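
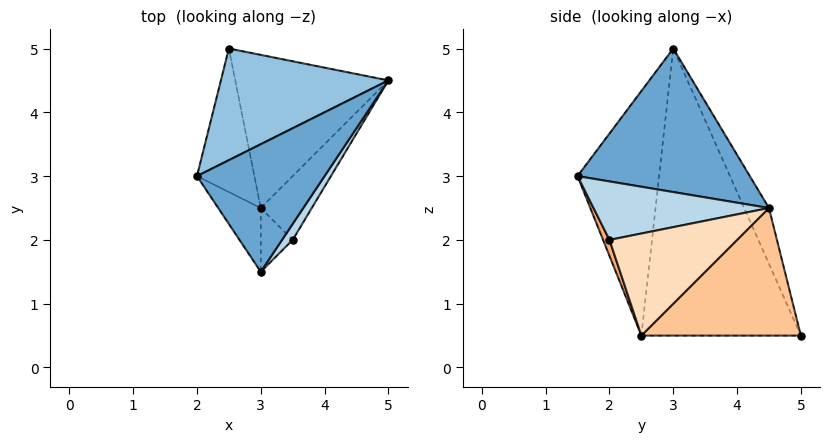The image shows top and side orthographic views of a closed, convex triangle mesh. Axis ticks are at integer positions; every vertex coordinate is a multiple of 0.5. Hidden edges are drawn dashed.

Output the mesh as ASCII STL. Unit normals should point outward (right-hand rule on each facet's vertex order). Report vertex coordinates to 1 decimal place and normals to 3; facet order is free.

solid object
 facet normal 0.697 -0.361 0.619
  outer loop
   vertex 3.0 1.5 3.0
   vertex 5.0 4.5 2.5
   vertex 2.0 3.0 5.0
  endloop
 endfacet
 facet normal -0.130 0.911 0.391
  outer loop
   vertex 2.5 5.0 0.5
   vertex 2.0 3.0 5.0
   vertex 5.0 4.5 2.5
  endloop
 endfacet
 facet normal 0.834 -0.531 0.152
  outer loop
   vertex 3.5 2.0 2.0
   vertex 5.0 4.5 2.5
   vertex 3.0 1.5 3.0
  endloop
 endfacet
 facet normal -0.906 -0.394 -0.157
  outer loop
   vertex 3.0 2.5 0.5
   vertex 3.0 1.5 3.0
   vertex 2.0 3.0 5.0
  endloop
 endfacet
 facet normal -0.962 -0.192 -0.192
  outer loop
   vertex 3.0 2.5 0.5
   vertex 2.0 3.0 5.0
   vertex 2.5 5.0 0.5
  endloop
 endfacet
 facet normal 0.183 -0.913 -0.365
  outer loop
   vertex 3.0 2.5 0.5
   vertex 3.5 2.0 2.0
   vertex 3.0 1.5 3.0
  endloop
 endfacet
 facet normal 0.635 0.127 -0.762
  outer loop
   vertex 3.0 2.5 0.5
   vertex 2.5 5.0 0.5
   vertex 5.0 4.5 2.5
  endloop
 endfacet
 facet normal 0.816 -0.408 -0.408
  outer loop
   vertex 3.0 2.5 0.5
   vertex 5.0 4.5 2.5
   vertex 3.5 2.0 2.0
  endloop
 endfacet
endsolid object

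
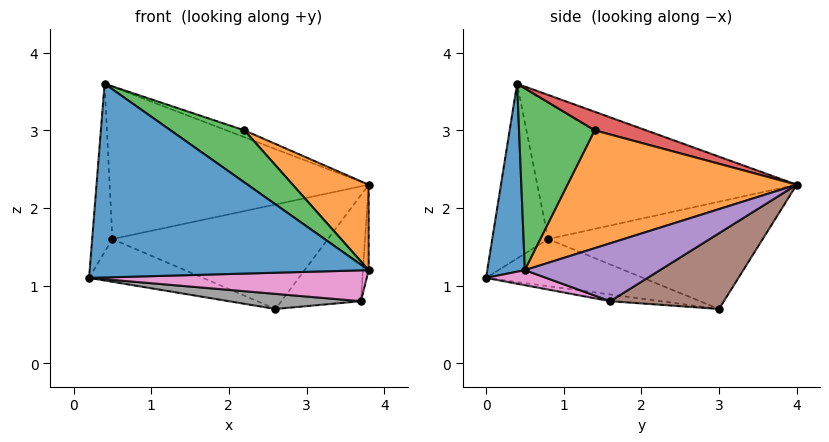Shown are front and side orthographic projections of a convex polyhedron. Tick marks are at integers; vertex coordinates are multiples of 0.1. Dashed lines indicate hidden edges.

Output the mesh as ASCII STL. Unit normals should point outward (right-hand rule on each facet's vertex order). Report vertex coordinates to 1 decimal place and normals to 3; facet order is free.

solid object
 facet normal 0.132 -0.980 0.146
  outer loop
   vertex 0.4 0.4 3.6
   vertex 0.2 0.0 1.1
   vertex 3.8 0.5 1.2
  endloop
 endfacet
 facet normal 0.671 -0.222 0.707
  outer loop
   vertex 2.2 1.4 3.0
   vertex 3.8 0.5 1.2
   vertex 3.8 4.0 2.3
  endloop
 endfacet
 facet normal 0.510 -0.497 0.702
  outer loop
   vertex 2.2 1.4 3.0
   vertex 0.4 0.4 3.6
   vertex 3.8 0.5 1.2
  endloop
 endfacet
 facet normal 0.268 0.093 0.959
  outer loop
   vertex 2.2 1.4 3.0
   vertex 3.8 4.0 2.3
   vertex 0.4 0.4 3.6
  endloop
 endfacet
 facet normal 0.990 0.042 -0.133
  outer loop
   vertex 3.7 1.6 0.8
   vertex 3.8 4.0 2.3
   vertex 3.8 0.5 1.2
  endloop
 endfacet
 facet normal 0.587 0.411 -0.697
  outer loop
   vertex 3.7 1.6 0.8
   vertex 2.6 3.0 0.7
   vertex 3.8 4.0 2.3
  endloop
 endfacet
 facet normal 0.073 -0.335 -0.939
  outer loop
   vertex 3.7 1.6 0.8
   vertex 3.8 0.5 1.2
   vertex 0.2 0.0 1.1
  endloop
 endfacet
 facet normal -0.039 -0.101 -0.994
  outer loop
   vertex 3.7 1.6 0.8
   vertex 0.2 0.0 1.1
   vertex 2.6 3.0 0.7
  endloop
 endfacet
 facet normal -0.704 0.703 0.105
  outer loop
   vertex 0.5 0.8 1.6
   vertex 0.4 0.4 3.6
   vertex 3.8 4.0 2.3
  endloop
 endfacet
 facet normal -0.703 0.706 0.086
  outer loop
   vertex 0.5 0.8 1.6
   vertex 3.8 4.0 2.3
   vertex 2.6 3.0 0.7
  endloop
 endfacet
 facet normal -0.940 0.340 0.021
  outer loop
   vertex 0.5 0.8 1.6
   vertex 0.2 0.0 1.1
   vertex 0.4 0.4 3.6
  endloop
 endfacet
 facet normal -0.737 0.535 -0.413
  outer loop
   vertex 0.5 0.8 1.6
   vertex 2.6 3.0 0.7
   vertex 0.2 0.0 1.1
  endloop
 endfacet
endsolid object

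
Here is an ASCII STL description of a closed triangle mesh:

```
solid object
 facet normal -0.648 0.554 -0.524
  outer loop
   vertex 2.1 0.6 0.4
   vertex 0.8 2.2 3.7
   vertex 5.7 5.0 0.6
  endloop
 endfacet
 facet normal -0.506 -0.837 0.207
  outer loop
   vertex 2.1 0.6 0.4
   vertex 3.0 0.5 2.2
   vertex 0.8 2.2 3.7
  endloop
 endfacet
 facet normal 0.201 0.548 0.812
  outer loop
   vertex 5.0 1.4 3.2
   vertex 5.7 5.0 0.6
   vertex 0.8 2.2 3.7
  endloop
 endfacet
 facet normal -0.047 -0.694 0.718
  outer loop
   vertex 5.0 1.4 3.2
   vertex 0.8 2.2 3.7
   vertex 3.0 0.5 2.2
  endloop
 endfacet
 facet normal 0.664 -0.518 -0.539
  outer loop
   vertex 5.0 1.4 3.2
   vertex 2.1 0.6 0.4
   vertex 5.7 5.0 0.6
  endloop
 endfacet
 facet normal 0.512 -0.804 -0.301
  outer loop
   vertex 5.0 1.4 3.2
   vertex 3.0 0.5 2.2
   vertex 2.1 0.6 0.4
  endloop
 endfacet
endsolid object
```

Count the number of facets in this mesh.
6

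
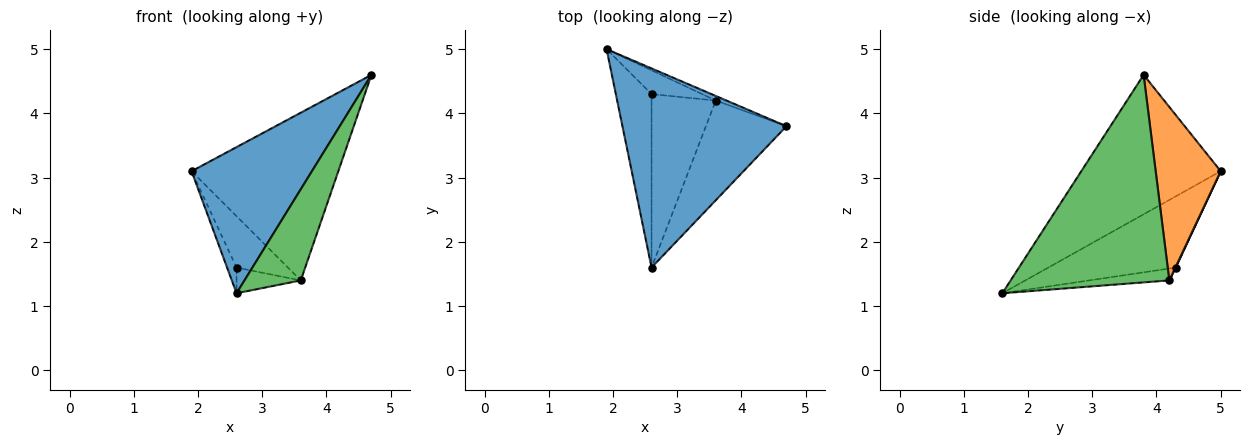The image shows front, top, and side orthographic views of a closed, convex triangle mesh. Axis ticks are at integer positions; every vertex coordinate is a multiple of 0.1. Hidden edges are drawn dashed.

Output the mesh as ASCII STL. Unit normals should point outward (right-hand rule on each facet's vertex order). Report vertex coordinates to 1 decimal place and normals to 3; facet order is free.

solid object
 facet normal -0.565 -0.488 0.665
  outer loop
   vertex 2.6 1.6 1.2
   vertex 4.7 3.8 4.6
   vertex 1.9 5.0 3.1
  endloop
 endfacet
 facet normal 0.405 0.914 -0.025
  outer loop
   vertex 3.6 4.2 1.4
   vertex 1.9 5.0 3.1
   vertex 4.7 3.8 4.6
  endloop
 endfacet
 facet normal 0.885 -0.314 -0.344
  outer loop
   vertex 3.6 4.2 1.4
   vertex 4.7 3.8 4.6
   vertex 2.6 1.6 1.2
  endloop
 endfacet
 facet normal -0.892 0.066 -0.447
  outer loop
   vertex 2.6 4.3 1.6
   vertex 2.6 1.6 1.2
   vertex 1.9 5.0 3.1
  endloop
 endfacet
 facet normal 0.007 0.907 -0.420
  outer loop
   vertex 2.6 4.3 1.6
   vertex 1.9 5.0 3.1
   vertex 3.6 4.2 1.4
  endloop
 endfacet
 facet normal -0.180 0.144 -0.973
  outer loop
   vertex 2.6 4.3 1.6
   vertex 3.6 4.2 1.4
   vertex 2.6 1.6 1.2
  endloop
 endfacet
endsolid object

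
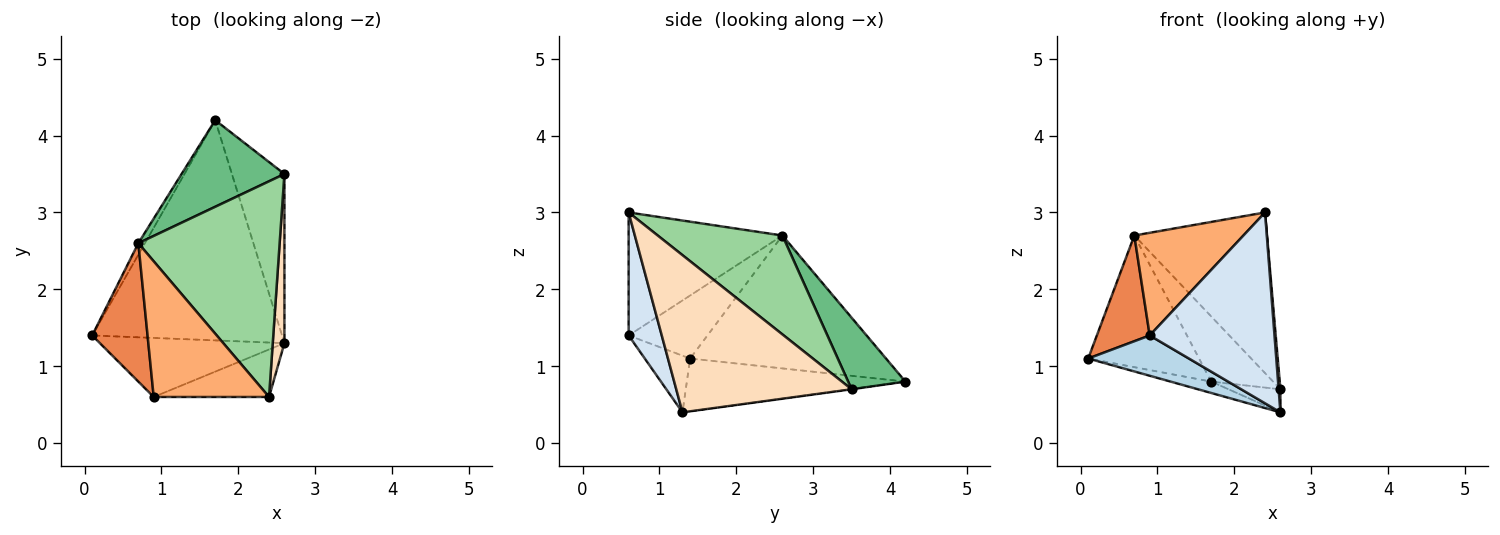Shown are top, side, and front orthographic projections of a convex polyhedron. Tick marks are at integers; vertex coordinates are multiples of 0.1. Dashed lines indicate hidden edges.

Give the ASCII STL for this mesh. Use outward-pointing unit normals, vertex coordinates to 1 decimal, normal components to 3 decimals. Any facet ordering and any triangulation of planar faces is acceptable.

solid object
 facet normal -0.267 0.050 -0.962
  outer loop
   vertex 1.7 4.2 0.8
   vertex 2.6 1.3 0.4
   vertex 0.1 1.4 1.1
  endloop
 endfacet
 facet normal -0.869 0.492 -0.043
  outer loop
   vertex 0.7 2.6 2.7
   vertex 1.7 4.2 0.8
   vertex 0.1 1.4 1.1
  endloop
 endfacet
 facet normal -0.246 -0.546 -0.801
  outer loop
   vertex 0.9 0.6 1.4
   vertex 0.1 1.4 1.1
   vertex 2.6 1.3 0.4
  endloop
 endfacet
 facet normal 0.249 -0.940 -0.234
  outer loop
   vertex 0.9 0.6 1.4
   vertex 2.6 1.3 0.4
   vertex 2.4 0.6 3.0
  endloop
 endfacet
 facet normal -0.671 -0.450 0.589
  outer loop
   vertex 0.9 0.6 1.4
   vertex 0.7 2.6 2.7
   vertex 0.1 1.4 1.1
  endloop
 endfacet
 facet normal -0.648 -0.460 0.607
  outer loop
   vertex 0.9 0.6 1.4
   vertex 2.4 0.6 3.0
   vertex 0.7 2.6 2.7
  endloop
 endfacet
 facet normal -0.005 0.135 -0.991
  outer loop
   vertex 2.6 3.5 0.7
   vertex 2.6 1.3 0.4
   vertex 1.7 4.2 0.8
  endloop
 endfacet
 facet normal 0.997 -0.010 0.074
  outer loop
   vertex 2.6 3.5 0.7
   vertex 2.4 0.6 3.0
   vertex 2.6 1.3 0.4
  endloop
 endfacet
 facet normal 0.486 0.525 0.698
  outer loop
   vertex 2.6 3.5 0.7
   vertex 1.7 4.2 0.8
   vertex 0.7 2.6 2.7
  endloop
 endfacet
 facet normal 0.489 0.521 0.699
  outer loop
   vertex 2.6 3.5 0.7
   vertex 0.7 2.6 2.7
   vertex 2.4 0.6 3.0
  endloop
 endfacet
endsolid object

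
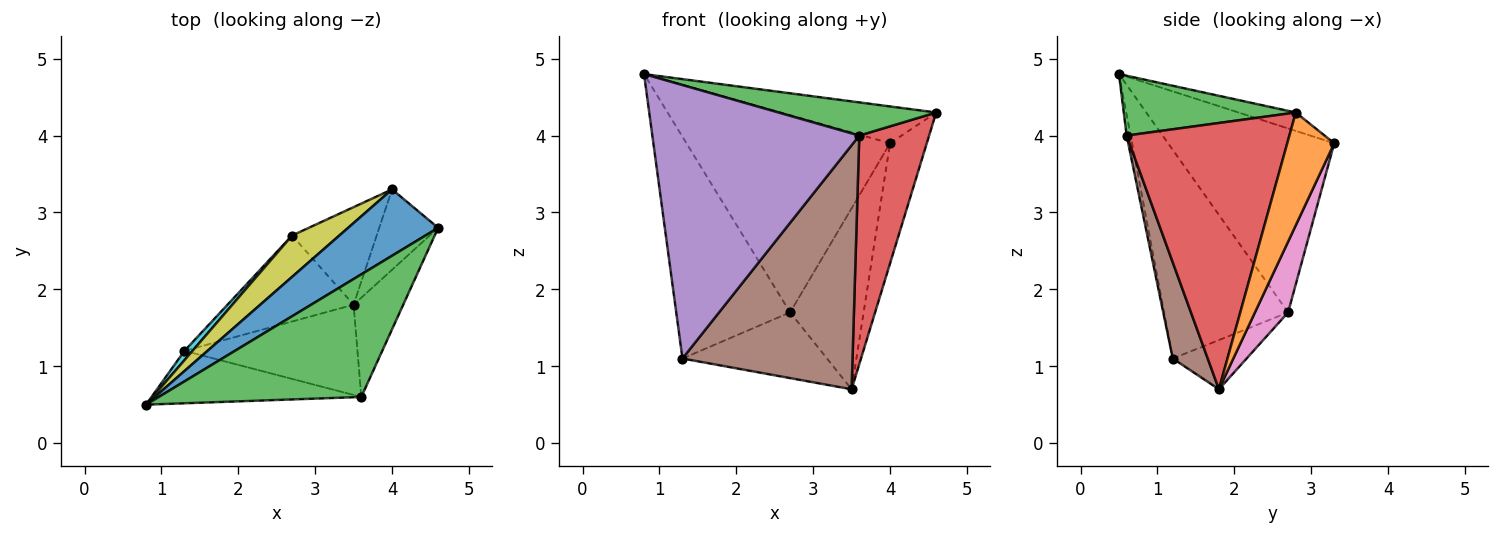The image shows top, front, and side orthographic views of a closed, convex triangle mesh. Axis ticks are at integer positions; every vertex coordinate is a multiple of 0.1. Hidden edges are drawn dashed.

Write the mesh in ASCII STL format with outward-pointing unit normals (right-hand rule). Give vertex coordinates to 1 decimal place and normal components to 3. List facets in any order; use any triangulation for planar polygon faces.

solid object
 facet normal -0.176 0.478 0.861
  outer loop
   vertex 4.0 3.3 3.9
   vertex 0.8 0.5 4.8
   vertex 4.6 2.8 4.3
  endloop
 endfacet
 facet normal 0.728 0.570 -0.381
  outer loop
   vertex 3.5 1.8 0.7
   vertex 4.0 3.3 3.9
   vertex 4.6 2.8 4.3
  endloop
 endfacet
 facet normal 0.274 -0.251 0.928
  outer loop
   vertex 3.6 0.6 4.0
   vertex 4.6 2.8 4.3
   vertex 0.8 0.5 4.8
  endloop
 endfacet
 facet normal 0.906 -0.389 -0.169
  outer loop
   vertex 3.6 0.6 4.0
   vertex 3.5 1.8 0.7
   vertex 4.6 2.8 4.3
  endloop
 endfacet
 facet normal -0.019 -0.982 -0.188
  outer loop
   vertex 1.3 1.2 1.1
   vertex 3.6 0.6 4.0
   vertex 0.8 0.5 4.8
  endloop
 endfacet
 facet normal 0.189 -0.921 -0.341
  outer loop
   vertex 1.3 1.2 1.1
   vertex 3.5 1.8 0.7
   vertex 3.6 0.6 4.0
  endloop
 endfacet
 facet normal 0.369 0.818 -0.441
  outer loop
   vertex 2.7 2.7 1.7
   vertex 4.0 3.3 3.9
   vertex 3.5 1.8 0.7
  endloop
 endfacet
 facet normal -0.296 0.580 -0.759
  outer loop
   vertex 2.7 2.7 1.7
   vertex 3.5 1.8 0.7
   vertex 1.3 1.2 1.1
  endloop
 endfacet
 facet normal -0.624 0.765 0.160
  outer loop
   vertex 2.7 2.7 1.7
   vertex 0.8 0.5 4.8
   vertex 4.0 3.3 3.9
  endloop
 endfacet
 facet normal -0.736 0.676 0.028
  outer loop
   vertex 2.7 2.7 1.7
   vertex 1.3 1.2 1.1
   vertex 0.8 0.5 4.8
  endloop
 endfacet
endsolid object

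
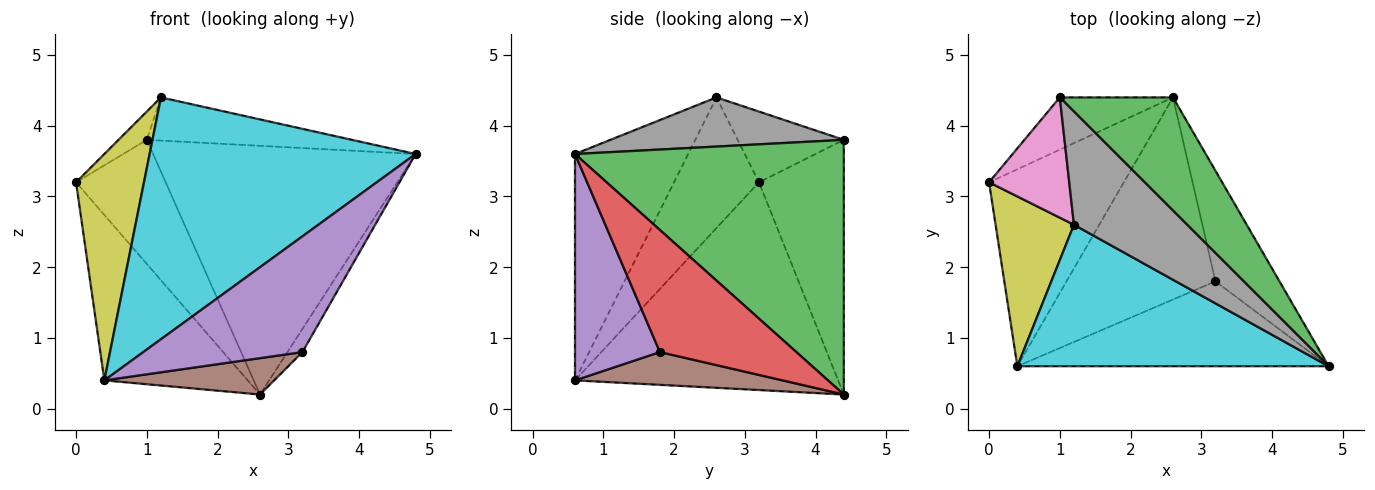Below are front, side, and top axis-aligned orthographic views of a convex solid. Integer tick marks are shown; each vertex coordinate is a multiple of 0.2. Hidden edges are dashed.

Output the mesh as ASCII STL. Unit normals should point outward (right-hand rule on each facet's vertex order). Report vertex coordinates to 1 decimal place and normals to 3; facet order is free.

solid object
 facet normal -0.763 0.416 -0.495
  outer loop
   vertex 0.4 0.6 0.4
   vertex 0.0 3.2 3.2
   vertex 2.6 4.4 0.2
  endloop
 endfacet
 facet normal -0.658 0.694 -0.292
  outer loop
   vertex 1.0 4.4 3.8
   vertex 2.6 4.4 0.2
   vertex 0.0 3.2 3.2
  endloop
 endfacet
 facet normal 0.682 0.666 0.303
  outer loop
   vertex 1.0 4.4 3.8
   vertex 4.8 0.6 3.6
   vertex 2.6 4.4 0.2
  endloop
 endfacet
 facet normal 0.881 0.097 -0.462
  outer loop
   vertex 3.2 1.8 0.8
   vertex 2.6 4.4 0.2
   vertex 4.8 0.6 3.6
  endloop
 endfacet
 facet normal 0.395 -0.741 -0.543
  outer loop
   vertex 3.2 1.8 0.8
   vertex 4.8 0.6 3.6
   vertex 0.4 0.6 0.4
  endloop
 endfacet
 facet normal 0.212 -0.173 -0.962
  outer loop
   vertex 3.2 1.8 0.8
   vertex 0.4 0.6 0.4
   vertex 2.6 4.4 0.2
  endloop
 endfacet
 facet normal -0.652 0.174 0.738
  outer loop
   vertex 1.2 2.6 4.4
   vertex 1.0 4.4 3.8
   vertex 0.0 3.2 3.2
  endloop
 endfacet
 facet normal 0.376 0.330 0.866
  outer loop
   vertex 1.2 2.6 4.4
   vertex 4.8 0.6 3.6
   vertex 1.0 4.4 3.8
  endloop
 endfacet
 facet normal -0.707 -0.566 0.424
  outer loop
   vertex 1.2 2.6 4.4
   vertex 0.0 3.2 3.2
   vertex 0.4 0.6 0.4
  endloop
 endfacet
 facet normal -0.345 -0.810 0.474
  outer loop
   vertex 1.2 2.6 4.4
   vertex 0.4 0.6 0.4
   vertex 4.8 0.6 3.6
  endloop
 endfacet
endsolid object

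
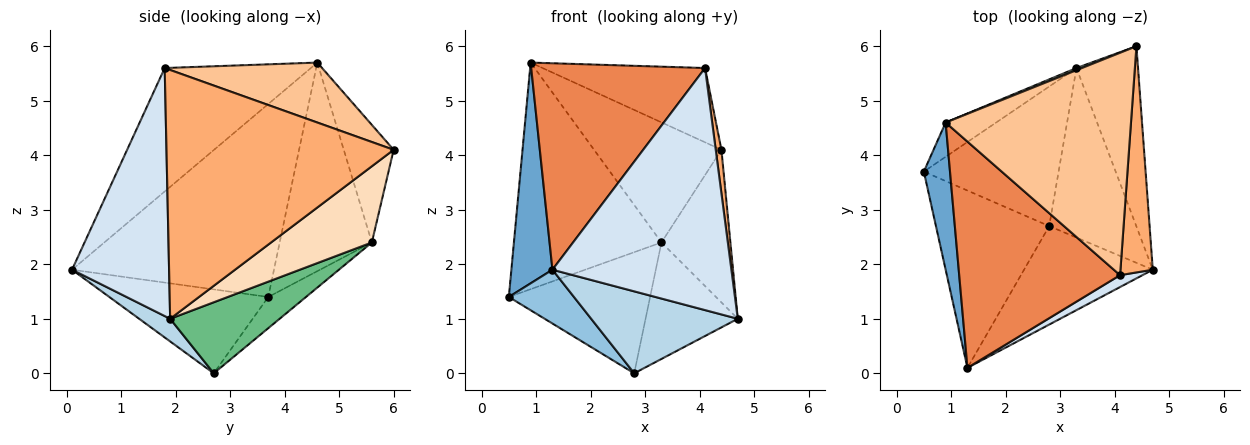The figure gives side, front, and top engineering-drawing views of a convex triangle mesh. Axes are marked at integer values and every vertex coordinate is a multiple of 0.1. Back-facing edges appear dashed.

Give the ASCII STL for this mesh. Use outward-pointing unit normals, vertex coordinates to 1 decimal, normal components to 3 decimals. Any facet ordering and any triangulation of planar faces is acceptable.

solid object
 facet normal -0.971 -0.198 0.132
  outer loop
   vertex 1.3 0.1 1.9
   vertex 0.9 4.6 5.7
   vertex 0.5 3.7 1.4
  endloop
 endfacet
 facet normal -0.578 -0.237 -0.781
  outer loop
   vertex 2.8 2.7 0.0
   vertex 1.3 0.1 1.9
   vertex 0.5 3.7 1.4
  endloop
 endfacet
 facet normal 0.134 -0.634 -0.762
  outer loop
   vertex 2.8 2.7 0.0
   vertex 4.7 1.9 1.0
   vertex 1.3 0.1 1.9
  endloop
 endfacet
 facet normal 0.476 -0.878 0.043
  outer loop
   vertex 4.1 1.8 5.6
   vertex 1.3 0.1 1.9
   vertex 4.7 1.9 1.0
  endloop
 endfacet
 facet normal -0.493 -0.586 0.643
  outer loop
   vertex 4.1 1.8 5.6
   vertex 0.9 4.6 5.7
   vertex 1.3 0.1 1.9
  endloop
 endfacet
 facet normal 0.991 -0.025 0.129
  outer loop
   vertex 4.1 1.8 5.6
   vertex 4.7 1.9 1.0
   vertex 4.4 6.0 4.1
  endloop
 endfacet
 facet normal 0.293 0.303 0.907
  outer loop
   vertex 4.1 1.8 5.6
   vertex 4.4 6.0 4.1
   vertex 0.9 4.6 5.7
  endloop
 endfacet
 facet normal 0.687 0.470 -0.555
  outer loop
   vertex 3.3 5.6 2.4
   vertex 4.4 6.0 4.1
   vertex 4.7 1.9 1.0
  endloop
 endfacet
 facet normal 0.558 0.470 -0.684
  outer loop
   vertex 3.3 5.6 2.4
   vertex 4.7 1.9 1.0
   vertex 2.8 2.7 0.0
  endloop
 endfacet
 facet normal -0.172 0.645 -0.744
  outer loop
   vertex 3.3 5.6 2.4
   vertex 2.8 2.7 0.0
   vertex 0.5 3.7 1.4
  endloop
 endfacet
 facet normal -0.525 0.841 -0.127
  outer loop
   vertex 3.3 5.6 2.4
   vertex 0.5 3.7 1.4
   vertex 0.9 4.6 5.7
  endloop
 endfacet
 facet normal -0.365 0.931 0.017
  outer loop
   vertex 3.3 5.6 2.4
   vertex 0.9 4.6 5.7
   vertex 4.4 6.0 4.1
  endloop
 endfacet
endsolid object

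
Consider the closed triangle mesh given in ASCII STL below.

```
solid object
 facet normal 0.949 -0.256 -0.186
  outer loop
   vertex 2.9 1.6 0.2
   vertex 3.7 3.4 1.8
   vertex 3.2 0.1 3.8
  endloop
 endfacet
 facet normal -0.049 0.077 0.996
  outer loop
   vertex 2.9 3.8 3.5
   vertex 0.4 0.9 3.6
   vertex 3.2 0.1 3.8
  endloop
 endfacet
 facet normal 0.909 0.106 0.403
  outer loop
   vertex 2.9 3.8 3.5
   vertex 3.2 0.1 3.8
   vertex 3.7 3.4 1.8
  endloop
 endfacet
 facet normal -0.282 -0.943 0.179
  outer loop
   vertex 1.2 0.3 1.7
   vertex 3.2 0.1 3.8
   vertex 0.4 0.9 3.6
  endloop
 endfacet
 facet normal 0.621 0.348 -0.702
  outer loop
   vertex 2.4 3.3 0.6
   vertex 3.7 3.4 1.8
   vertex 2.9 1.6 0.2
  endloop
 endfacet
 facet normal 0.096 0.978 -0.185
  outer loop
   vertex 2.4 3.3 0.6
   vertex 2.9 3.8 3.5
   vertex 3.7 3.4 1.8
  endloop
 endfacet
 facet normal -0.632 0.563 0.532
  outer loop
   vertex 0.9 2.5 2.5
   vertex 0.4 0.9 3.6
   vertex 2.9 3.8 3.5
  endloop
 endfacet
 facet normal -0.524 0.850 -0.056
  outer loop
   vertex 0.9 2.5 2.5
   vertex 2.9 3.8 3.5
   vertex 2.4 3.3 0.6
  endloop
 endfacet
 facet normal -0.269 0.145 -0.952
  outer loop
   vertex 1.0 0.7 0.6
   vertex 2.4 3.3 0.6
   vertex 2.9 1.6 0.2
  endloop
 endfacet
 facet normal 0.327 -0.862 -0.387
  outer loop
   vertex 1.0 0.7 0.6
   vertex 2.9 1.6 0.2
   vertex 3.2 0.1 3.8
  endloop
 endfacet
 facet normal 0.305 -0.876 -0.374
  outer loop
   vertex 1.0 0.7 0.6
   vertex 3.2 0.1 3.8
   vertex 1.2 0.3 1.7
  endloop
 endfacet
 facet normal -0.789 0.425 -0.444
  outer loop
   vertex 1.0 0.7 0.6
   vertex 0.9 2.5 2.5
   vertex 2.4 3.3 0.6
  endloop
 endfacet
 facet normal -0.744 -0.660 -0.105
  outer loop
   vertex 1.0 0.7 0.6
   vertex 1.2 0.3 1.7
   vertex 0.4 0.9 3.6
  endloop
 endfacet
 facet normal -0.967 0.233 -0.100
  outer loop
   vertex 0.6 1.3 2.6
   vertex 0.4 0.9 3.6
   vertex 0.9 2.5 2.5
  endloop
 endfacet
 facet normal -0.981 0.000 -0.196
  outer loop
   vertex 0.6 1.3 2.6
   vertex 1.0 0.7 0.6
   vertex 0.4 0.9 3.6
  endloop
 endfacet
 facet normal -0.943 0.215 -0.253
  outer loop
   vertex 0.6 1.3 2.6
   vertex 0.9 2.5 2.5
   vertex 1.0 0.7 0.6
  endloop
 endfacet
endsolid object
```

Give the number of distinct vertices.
10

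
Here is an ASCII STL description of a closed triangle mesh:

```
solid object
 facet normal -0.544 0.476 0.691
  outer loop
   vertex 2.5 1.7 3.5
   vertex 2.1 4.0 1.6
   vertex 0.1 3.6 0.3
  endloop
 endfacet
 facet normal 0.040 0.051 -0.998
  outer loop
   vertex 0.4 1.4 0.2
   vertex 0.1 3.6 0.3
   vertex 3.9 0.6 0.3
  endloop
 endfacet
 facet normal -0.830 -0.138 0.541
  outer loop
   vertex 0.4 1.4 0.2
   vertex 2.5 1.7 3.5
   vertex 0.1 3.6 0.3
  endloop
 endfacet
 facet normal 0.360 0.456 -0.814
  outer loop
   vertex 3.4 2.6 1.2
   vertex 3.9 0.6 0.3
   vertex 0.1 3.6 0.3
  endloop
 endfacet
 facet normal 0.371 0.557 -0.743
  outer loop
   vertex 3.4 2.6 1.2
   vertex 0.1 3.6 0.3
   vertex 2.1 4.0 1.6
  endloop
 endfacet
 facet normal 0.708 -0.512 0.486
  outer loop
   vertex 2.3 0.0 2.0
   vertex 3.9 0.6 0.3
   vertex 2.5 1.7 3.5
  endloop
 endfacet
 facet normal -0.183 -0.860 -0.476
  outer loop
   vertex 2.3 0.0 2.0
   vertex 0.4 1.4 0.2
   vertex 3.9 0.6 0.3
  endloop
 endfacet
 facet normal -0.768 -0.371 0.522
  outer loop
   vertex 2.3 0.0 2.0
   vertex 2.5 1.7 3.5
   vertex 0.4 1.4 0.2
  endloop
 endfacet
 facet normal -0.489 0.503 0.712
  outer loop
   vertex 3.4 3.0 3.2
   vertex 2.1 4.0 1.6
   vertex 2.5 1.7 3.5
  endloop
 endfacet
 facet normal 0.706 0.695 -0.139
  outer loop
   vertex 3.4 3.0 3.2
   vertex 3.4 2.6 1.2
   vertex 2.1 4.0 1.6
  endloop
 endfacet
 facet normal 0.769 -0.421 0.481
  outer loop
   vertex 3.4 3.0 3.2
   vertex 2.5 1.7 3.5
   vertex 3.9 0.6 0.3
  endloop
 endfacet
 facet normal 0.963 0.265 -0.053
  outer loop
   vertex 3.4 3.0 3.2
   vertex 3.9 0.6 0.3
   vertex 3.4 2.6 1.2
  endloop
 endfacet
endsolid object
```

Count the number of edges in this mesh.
18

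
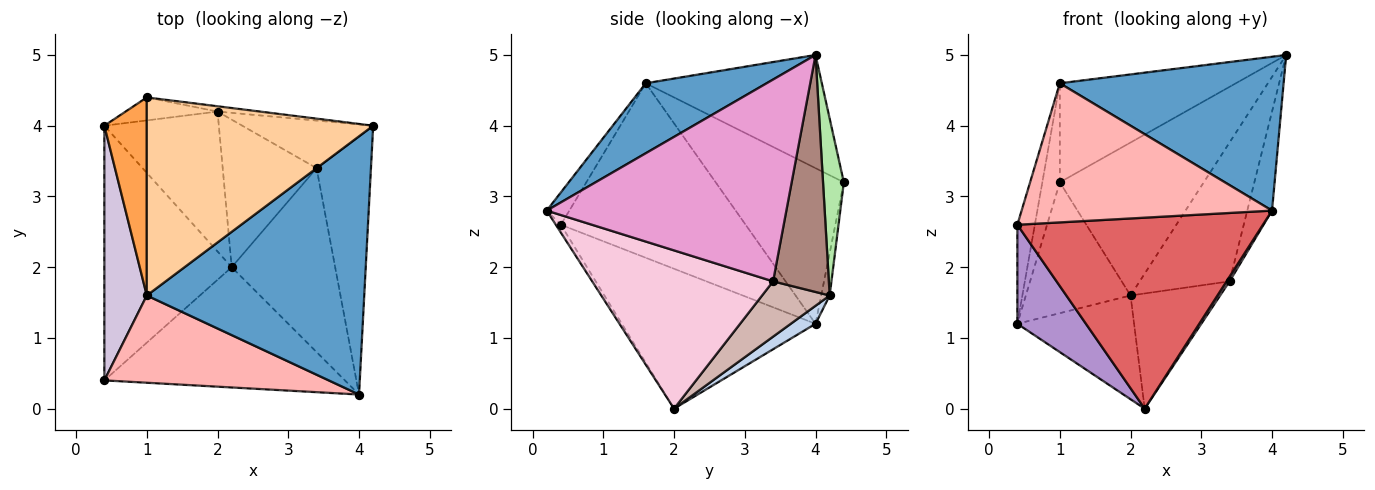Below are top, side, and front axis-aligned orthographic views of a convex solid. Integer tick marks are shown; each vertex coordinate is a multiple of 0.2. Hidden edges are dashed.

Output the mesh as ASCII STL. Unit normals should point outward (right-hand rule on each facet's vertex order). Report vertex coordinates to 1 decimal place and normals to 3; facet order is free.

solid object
 facet normal 0.267 -0.493 0.828
  outer loop
   vertex 1.0 1.6 4.6
   vertex 4.0 0.2 2.8
   vertex 4.2 4.0 5.0
  endloop
 endfacet
 facet normal 0.125 0.591 -0.797
  outer loop
   vertex 2.0 4.2 1.6
   vertex 2.2 2.0 0.0
   vertex 0.4 4.0 1.2
  endloop
 endfacet
 facet normal -0.957 0.130 0.261
  outer loop
   vertex 1.0 4.4 3.2
   vertex 0.4 4.0 1.2
   vertex 1.0 1.6 4.6
  endloop
 endfacet
 facet normal -0.408 0.408 0.816
  outer loop
   vertex 1.0 4.4 3.2
   vertex 1.0 1.6 4.6
   vertex 4.2 4.0 5.0
  endloop
 endfacet
 facet normal -0.080 0.982 -0.172
  outer loop
   vertex 1.0 4.4 3.2
   vertex 2.0 4.2 1.6
   vertex 0.4 4.0 1.2
  endloop
 endfacet
 facet normal 0.143 0.989 -0.034
  outer loop
   vertex 1.0 4.4 3.2
   vertex 4.2 4.0 5.0
   vertex 2.0 4.2 1.6
  endloop
 endfacet
 facet normal -0.017 -0.846 -0.533
  outer loop
   vertex 0.4 0.4 2.6
   vertex 2.2 2.0 0.0
   vertex 4.0 0.2 2.8
  endloop
 endfacet
 facet normal -0.076 -0.845 0.530
  outer loop
   vertex 0.4 0.4 2.6
   vertex 4.0 0.2 2.8
   vertex 1.0 1.6 4.6
  endloop
 endfacet
 facet normal -0.715 -0.253 -0.651
  outer loop
   vertex 0.4 0.4 2.6
   vertex 0.4 4.0 1.2
   vertex 2.2 2.0 0.0
  endloop
 endfacet
 facet normal -0.968 0.092 0.235
  outer loop
   vertex 0.4 0.4 2.6
   vertex 1.0 1.6 4.6
   vertex 0.4 4.0 1.2
  endloop
 endfacet
 facet normal 0.506 0.816 -0.280
  outer loop
   vertex 3.4 3.4 1.8
   vertex 2.0 4.2 1.6
   vertex 4.2 4.0 5.0
  endloop
 endfacet
 facet normal 0.421 0.558 -0.715
  outer loop
   vertex 3.4 3.4 1.8
   vertex 2.2 2.0 0.0
   vertex 2.0 4.2 1.6
  endloop
 endfacet
 facet normal 0.961 0.099 -0.259
  outer loop
   vertex 3.4 3.4 1.8
   vertex 4.2 4.0 5.0
   vertex 4.0 0.2 2.8
  endloop
 endfacet
 facet normal 0.837 -0.014 -0.547
  outer loop
   vertex 3.4 3.4 1.8
   vertex 4.0 0.2 2.8
   vertex 2.2 2.0 0.0
  endloop
 endfacet
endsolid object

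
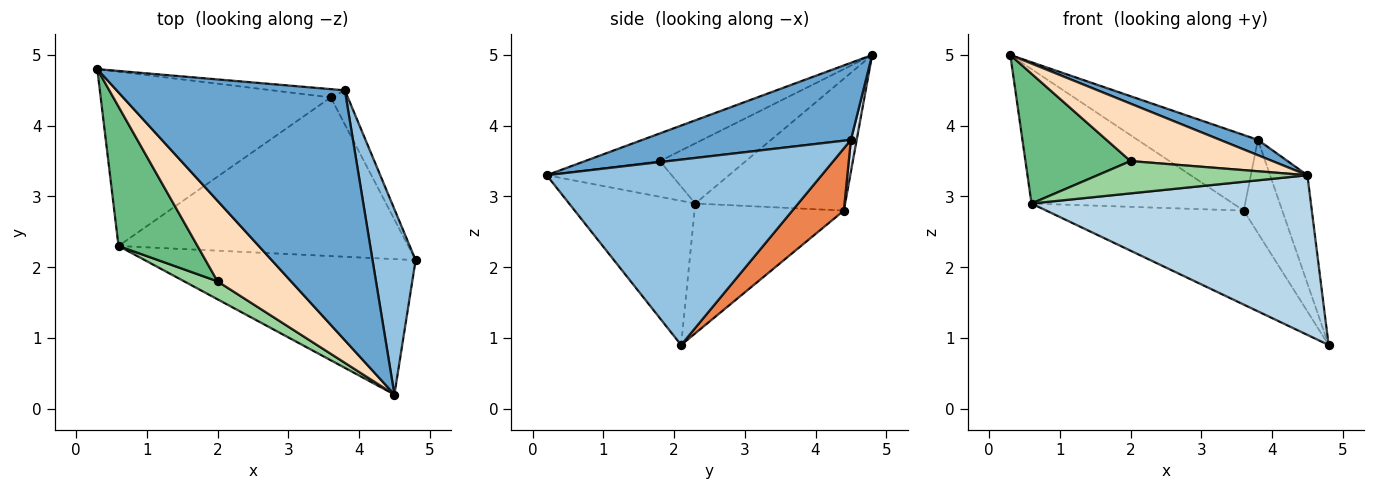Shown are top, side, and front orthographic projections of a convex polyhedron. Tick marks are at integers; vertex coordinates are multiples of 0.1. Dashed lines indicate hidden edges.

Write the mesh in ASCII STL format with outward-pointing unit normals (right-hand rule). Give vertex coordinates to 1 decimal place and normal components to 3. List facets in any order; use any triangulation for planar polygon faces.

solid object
 facet normal 0.319 -0.058 0.946
  outer loop
   vertex 3.8 4.5 3.8
   vertex 0.3 4.8 5.0
   vertex 4.5 0.2 3.3
  endloop
 endfacet
 facet normal 0.966 0.131 0.224
  outer loop
   vertex 3.8 4.5 3.8
   vertex 4.5 0.2 3.3
   vertex 4.8 2.1 0.9
  endloop
 endfacet
 facet normal -0.326 -0.721 -0.612
  outer loop
   vertex 0.6 2.3 2.9
   vertex 4.8 2.1 0.9
   vertex 4.5 0.2 3.3
  endloop
 endfacet
 facet normal 0.048 0.993 -0.109
  outer loop
   vertex 3.6 4.4 2.8
   vertex 0.3 4.8 5.0
   vertex 3.8 4.5 3.8
  endloop
 endfacet
 facet normal 0.782 0.585 -0.215
  outer loop
   vertex 3.6 4.4 2.8
   vertex 3.8 4.5 3.8
   vertex 4.8 2.1 0.9
  endloop
 endfacet
 facet normal -0.413 0.556 -0.721
  outer loop
   vertex 3.6 4.4 2.8
   vertex 0.6 2.3 2.9
   vertex 0.3 4.8 5.0
  endloop
 endfacet
 facet normal -0.360 0.476 -0.803
  outer loop
   vertex 3.6 4.4 2.8
   vertex 4.8 2.1 0.9
   vertex 0.6 2.3 2.9
  endloop
 endfacet
 facet normal -0.293 -0.555 0.778
  outer loop
   vertex 2.0 1.8 3.5
   vertex 4.5 0.2 3.3
   vertex 0.3 4.8 5.0
  endloop
 endfacet
 facet normal -0.487 -0.595 0.639
  outer loop
   vertex 2.0 1.8 3.5
   vertex 0.3 4.8 5.0
   vertex 0.6 2.3 2.9
  endloop
 endfacet
 facet normal -0.462 -0.775 0.431
  outer loop
   vertex 2.0 1.8 3.5
   vertex 0.6 2.3 2.9
   vertex 4.5 0.2 3.3
  endloop
 endfacet
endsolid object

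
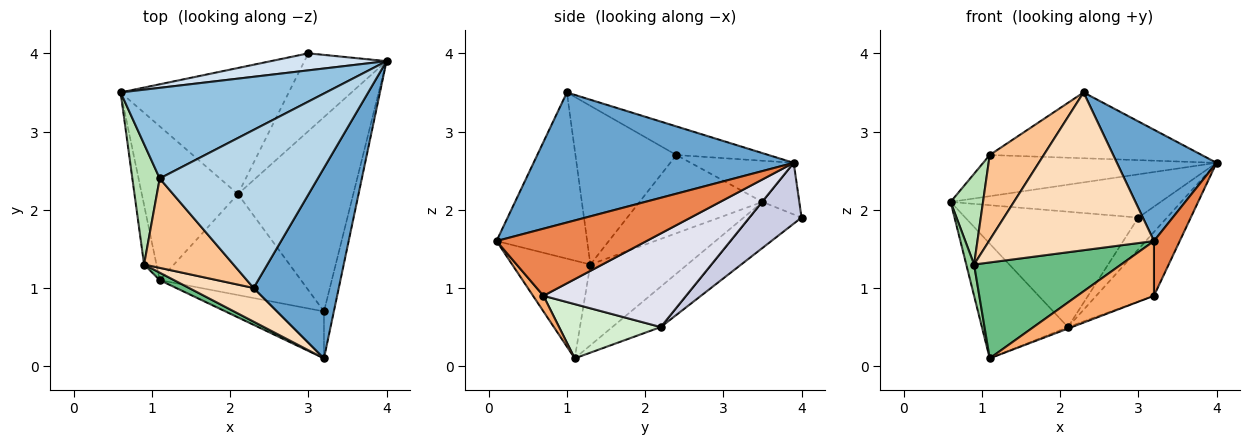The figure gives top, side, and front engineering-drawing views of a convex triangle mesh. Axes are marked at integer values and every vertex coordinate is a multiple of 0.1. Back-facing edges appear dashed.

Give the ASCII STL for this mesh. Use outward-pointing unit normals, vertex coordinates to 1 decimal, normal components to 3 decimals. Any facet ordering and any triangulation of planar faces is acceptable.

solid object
 facet normal 0.797 -0.305 0.522
  outer loop
   vertex 2.3 1.0 3.5
   vertex 3.2 0.1 1.6
   vertex 4.0 3.9 2.6
  endloop
 endfacet
 facet normal -0.180 0.407 0.896
  outer loop
   vertex 1.1 2.4 2.7
   vertex 4.0 3.9 2.6
   vertex 0.6 3.5 2.1
  endloop
 endfacet
 facet normal -0.165 0.379 0.911
  outer loop
   vertex 1.1 2.4 2.7
   vertex 2.3 1.0 3.5
   vertex 4.0 3.9 2.6
  endloop
 endfacet
 facet normal -0.161 0.918 0.361
  outer loop
   vertex 3.0 4.0 1.9
   vertex 0.6 3.5 2.1
   vertex 4.0 3.9 2.6
  endloop
 endfacet
 facet normal 0.975 -0.168 -0.144
  outer loop
   vertex 3.2 0.7 0.9
   vertex 4.0 3.9 2.6
   vertex 3.2 0.1 1.6
  endloop
 endfacet
 facet normal 0.103 -0.755 -0.647
  outer loop
   vertex 3.2 0.7 0.9
   vertex 3.2 0.1 1.6
   vertex 1.1 1.1 0.1
  endloop
 endfacet
 facet normal -0.790 -0.423 0.445
  outer loop
   vertex 0.9 1.3 1.3
   vertex 2.3 1.0 3.5
   vertex 1.1 2.4 2.7
  endloop
 endfacet
 facet normal -0.473 -0.861 0.184
  outer loop
   vertex 0.9 1.3 1.3
   vertex 3.2 0.1 1.6
   vertex 2.3 1.0 3.5
  endloop
 endfacet
 facet normal -0.469 -0.881 0.069
  outer loop
   vertex 0.9 1.3 1.3
   vertex 1.1 1.1 0.1
   vertex 3.2 0.1 1.6
  endloop
 endfacet
 facet normal -0.985 -0.079 -0.151
  outer loop
   vertex 0.9 1.3 1.3
   vertex 0.6 3.5 2.1
   vertex 1.1 1.1 0.1
  endloop
 endfacet
 facet normal -0.916 -0.241 0.321
  outer loop
   vertex 0.9 1.3 1.3
   vertex 1.1 2.4 2.7
   vertex 0.6 3.5 2.1
  endloop
 endfacet
 facet normal 0.358 0.014 -0.934
  outer loop
   vertex 2.1 2.2 0.5
   vertex 3.2 0.7 0.9
   vertex 1.1 1.1 0.1
  endloop
 endfacet
 facet normal -0.319 0.567 -0.760
  outer loop
   vertex 2.1 2.2 0.5
   vertex 1.1 1.1 0.1
   vertex 0.6 3.5 2.1
  endloop
 endfacet
 facet normal -0.198 0.662 -0.723
  outer loop
   vertex 2.1 2.2 0.5
   vertex 0.6 3.5 2.1
   vertex 3.0 4.0 1.9
  endloop
 endfacet
 facet normal 0.566 0.311 -0.764
  outer loop
   vertex 2.1 2.2 0.5
   vertex 3.0 4.0 1.9
   vertex 4.0 3.9 2.6
  endloop
 endfacet
 facet normal 0.611 0.247 -0.752
  outer loop
   vertex 2.1 2.2 0.5
   vertex 4.0 3.9 2.6
   vertex 3.2 0.7 0.9
  endloop
 endfacet
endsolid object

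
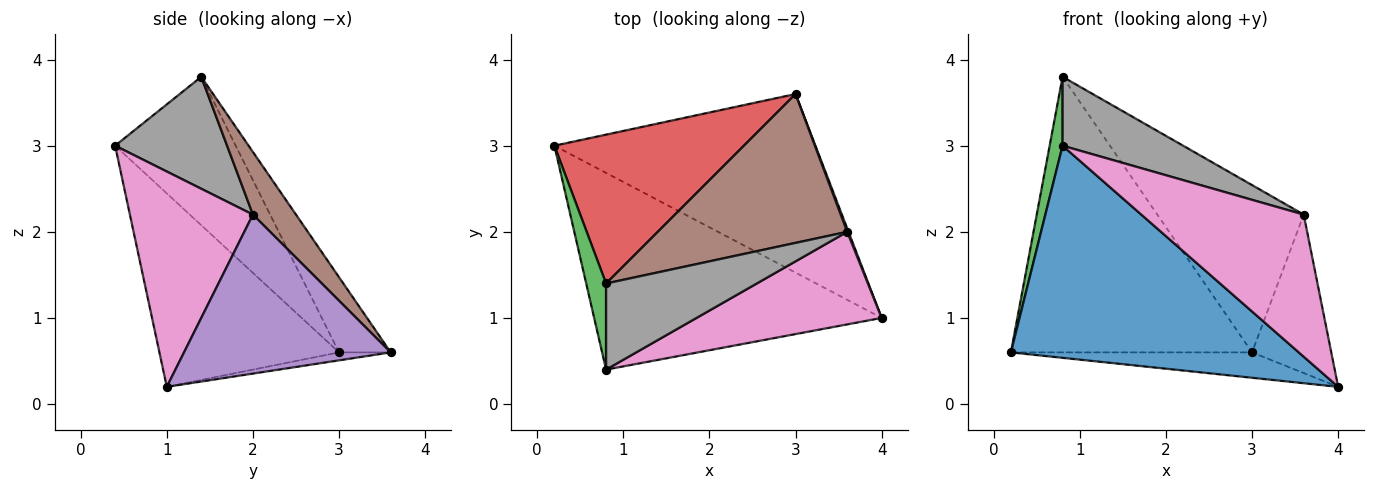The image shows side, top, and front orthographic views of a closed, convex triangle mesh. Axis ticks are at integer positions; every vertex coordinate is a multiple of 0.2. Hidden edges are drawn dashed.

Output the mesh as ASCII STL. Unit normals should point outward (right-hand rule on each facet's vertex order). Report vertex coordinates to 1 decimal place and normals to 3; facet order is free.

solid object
 facet normal -0.416 -0.667 -0.618
  outer loop
   vertex 0.8 0.4 3.0
   vertex 0.2 3.0 0.6
   vertex 4.0 1.0 0.2
  endloop
 endfacet
 facet normal -0.030 0.141 -0.990
  outer loop
   vertex 3.0 3.6 0.6
   vertex 4.0 1.0 0.2
   vertex 0.2 3.0 0.6
  endloop
 endfacet
 facet normal -0.986 -0.106 0.132
  outer loop
   vertex 0.8 1.4 3.8
   vertex 0.2 3.0 0.6
   vertex 0.8 0.4 3.0
  endloop
 endfacet
 facet normal -0.185 0.865 0.467
  outer loop
   vertex 0.8 1.4 3.8
   vertex 3.0 3.6 0.6
   vertex 0.2 3.0 0.6
  endloop
 endfacet
 facet normal 0.934 0.358 0.008
  outer loop
   vertex 3.6 2.0 2.2
   vertex 4.0 1.0 0.2
   vertex 3.0 3.6 0.6
  endloop
 endfacet
 facet normal 0.215 0.730 0.649
  outer loop
   vertex 3.6 2.0 2.2
   vertex 3.0 3.6 0.6
   vertex 0.8 1.4 3.8
  endloop
 endfacet
 facet normal 0.536 -0.707 0.461
  outer loop
   vertex 3.6 2.0 2.2
   vertex 0.8 0.4 3.0
   vertex 4.0 1.0 0.2
  endloop
 endfacet
 facet normal 0.502 -0.540 0.675
  outer loop
   vertex 3.6 2.0 2.2
   vertex 0.8 1.4 3.8
   vertex 0.8 0.4 3.0
  endloop
 endfacet
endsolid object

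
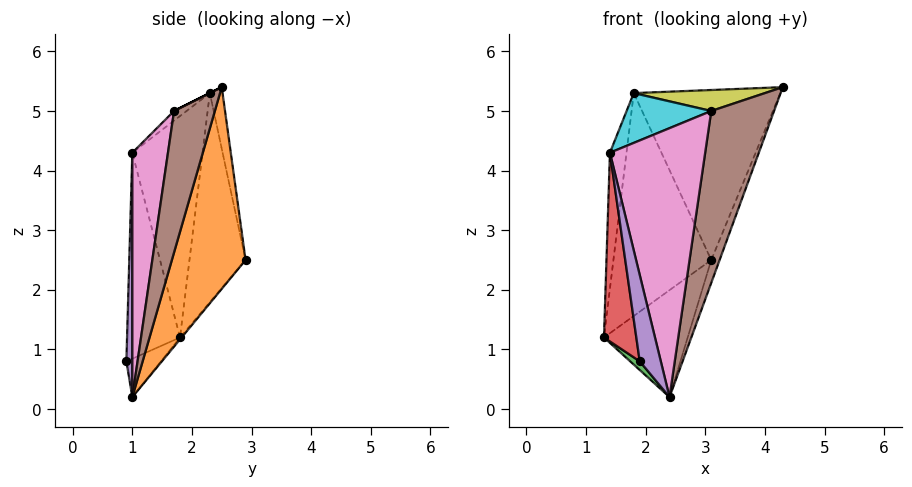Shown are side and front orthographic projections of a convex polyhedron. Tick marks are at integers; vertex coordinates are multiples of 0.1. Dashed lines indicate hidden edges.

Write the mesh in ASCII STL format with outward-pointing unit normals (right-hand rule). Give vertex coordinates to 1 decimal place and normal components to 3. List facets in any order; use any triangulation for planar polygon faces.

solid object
 facet normal -0.014 0.773 -0.634
  outer loop
   vertex 3.1 2.9 2.5
   vertex 2.4 1.0 0.2
   vertex 1.3 1.8 1.2
  endloop
 endfacet
 facet normal 0.924 0.105 -0.368
  outer loop
   vertex 3.1 2.9 2.5
   vertex 4.3 2.5 5.4
   vertex 2.4 1.0 0.2
  endloop
 endfacet
 facet normal -0.735 -0.203 -0.647
  outer loop
   vertex 1.9 0.9 0.8
   vertex 1.3 1.8 1.2
   vertex 2.4 1.0 0.2
  endloop
 endfacet
 facet normal -0.849 -0.518 -0.106
  outer loop
   vertex 1.9 0.9 0.8
   vertex 1.4 1.0 4.3
   vertex 1.3 1.8 1.2
  endloop
 endfacet
 facet normal 0.271 -0.960 0.066
  outer loop
   vertex 1.9 0.9 0.8
   vertex 2.4 1.0 0.2
   vertex 1.4 1.0 4.3
  endloop
 endfacet
 facet normal 0.544 -0.838 0.043
  outer loop
   vertex 3.1 1.7 5.0
   vertex 2.4 1.0 0.2
   vertex 4.3 2.5 5.4
  endloop
 endfacet
 facet normal 0.349 -0.933 0.085
  outer loop
   vertex 3.1 1.7 5.0
   vertex 1.4 1.0 4.3
   vertex 2.4 1.0 0.2
  endloop
 endfacet
 facet normal -0.085 0.982 0.171
  outer loop
   vertex 1.8 2.3 5.3
   vertex 4.3 2.5 5.4
   vertex 3.1 2.9 2.5
  endloop
 endfacet
 facet normal 0.000 -0.447 0.894
  outer loop
   vertex 1.8 2.3 5.3
   vertex 3.1 1.7 5.0
   vertex 4.3 2.5 5.4
  endloop
 endfacet
 facet normal -0.087 -0.590 0.802
  outer loop
   vertex 1.8 2.3 5.3
   vertex 1.4 1.0 4.3
   vertex 3.1 1.7 5.0
  endloop
 endfacet
 facet normal -0.497 0.867 -0.045
  outer loop
   vertex 1.8 2.3 5.3
   vertex 3.1 2.9 2.5
   vertex 1.3 1.8 1.2
  endloop
 endfacet
 facet normal -0.969 0.229 0.090
  outer loop
   vertex 1.8 2.3 5.3
   vertex 1.3 1.8 1.2
   vertex 1.4 1.0 4.3
  endloop
 endfacet
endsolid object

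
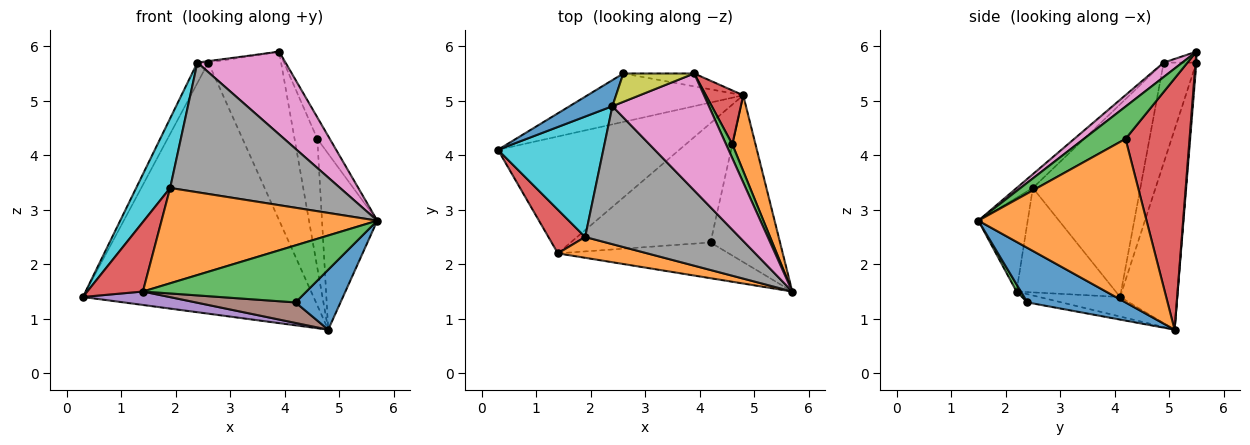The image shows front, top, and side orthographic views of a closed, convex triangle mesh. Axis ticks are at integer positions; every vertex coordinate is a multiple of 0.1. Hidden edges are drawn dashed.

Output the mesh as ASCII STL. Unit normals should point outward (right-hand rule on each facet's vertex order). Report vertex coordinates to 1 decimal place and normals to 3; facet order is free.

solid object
 facet normal 0.594 -0.272 -0.757
  outer loop
   vertex 4.2 2.4 1.3
   vertex 4.8 5.1 0.8
   vertex 5.7 1.5 2.8
  endloop
 endfacet
 facet normal 0.942 0.309 0.133
  outer loop
   vertex 4.6 4.2 4.3
   vertex 5.7 1.5 2.8
   vertex 4.8 5.1 0.8
  endloop
 endfacet
 facet normal 0.942 0.282 0.183
  outer loop
   vertex 4.6 4.2 4.3
   vertex 3.9 5.5 5.9
   vertex 5.7 1.5 2.8
  endloop
 endfacet
 facet normal 0.933 0.332 0.139
  outer loop
   vertex 4.6 4.2 4.3
   vertex 4.8 5.1 0.8
   vertex 3.9 5.5 5.9
  endloop
 endfacet
 facet normal -0.237 0.954 -0.184
  outer loop
   vertex 2.6 5.5 5.7
   vertex 4.8 5.1 0.8
   vertex 0.3 4.1 1.4
  endloop
 endfacet
 facet normal 0.012 0.997 -0.076
  outer loop
   vertex 2.6 5.5 5.7
   vertex 3.9 5.5 5.9
   vertex 4.8 5.1 0.8
  endloop
 endfacet
 facet normal 0.121 -0.573 0.810
  outer loop
   vertex 2.4 4.9 5.7
   vertex 5.7 1.5 2.8
   vertex 3.9 5.5 5.9
  endloop
 endfacet
 facet normal -0.065 -0.683 0.727
  outer loop
   vertex 2.4 4.9 5.7
   vertex 1.9 2.5 3.4
   vertex 5.7 1.5 2.8
  endloop
 endfacet
 facet normal -0.152 0.051 0.987
  outer loop
   vertex 2.4 4.9 5.7
   vertex 3.9 5.5 5.9
   vertex 2.6 5.5 5.7
  endloop
 endfacet
 facet normal -0.845 -0.267 0.463
  outer loop
   vertex 2.4 4.9 5.7
   vertex 0.3 4.1 1.4
   vertex 1.9 2.5 3.4
  endloop
 endfacet
 facet normal -0.879 0.293 0.375
  outer loop
   vertex 2.4 4.9 5.7
   vertex 2.6 5.5 5.7
   vertex 0.3 4.1 1.4
  endloop
 endfacet
 facet normal -0.218 -0.954 0.208
  outer loop
   vertex 1.4 2.2 1.5
   vertex 5.7 1.5 2.8
   vertex 1.9 2.5 3.4
  endloop
 endfacet
 facet normal 0.023 -0.847 -0.531
  outer loop
   vertex 1.4 2.2 1.5
   vertex 4.2 2.4 1.3
   vertex 5.7 1.5 2.8
  endloop
 endfacet
 facet normal -0.834 -0.467 0.293
  outer loop
   vertex 1.4 2.2 1.5
   vertex 1.9 2.5 3.4
   vertex 0.3 4.1 1.4
  endloop
 endfacet
 facet normal -0.106 -0.114 -0.988
  outer loop
   vertex 1.4 2.2 1.5
   vertex 0.3 4.1 1.4
   vertex 4.8 5.1 0.8
  endloop
 endfacet
 facet normal -0.058 -0.169 -0.984
  outer loop
   vertex 1.4 2.2 1.5
   vertex 4.8 5.1 0.8
   vertex 4.2 2.4 1.3
  endloop
 endfacet
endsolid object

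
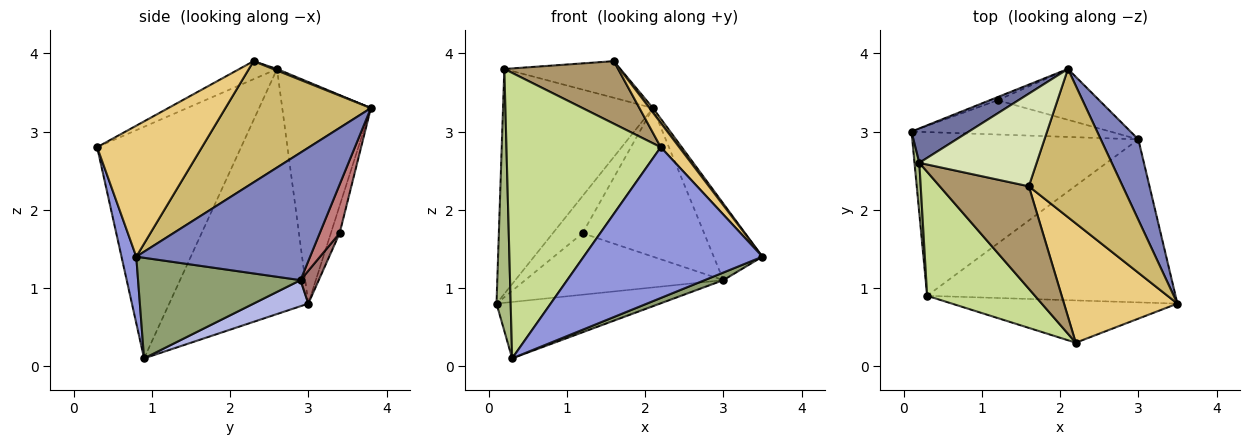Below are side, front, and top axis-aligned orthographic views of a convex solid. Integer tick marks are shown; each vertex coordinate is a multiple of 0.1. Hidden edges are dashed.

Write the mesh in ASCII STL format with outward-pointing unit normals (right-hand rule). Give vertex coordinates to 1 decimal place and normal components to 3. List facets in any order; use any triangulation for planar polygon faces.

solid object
 facet normal -0.505 0.853 0.131
  outer loop
   vertex 0.2 2.6 3.8
   vertex 2.1 3.8 3.3
   vertex 0.1 3.0 0.8
  endloop
 endfacet
 facet normal 0.926 0.260 0.273
  outer loop
   vertex 3.0 2.9 1.1
   vertex 2.1 3.8 3.3
   vertex 3.5 0.8 1.4
  endloop
 endfacet
 facet normal 0.079 -0.960 -0.269
  outer loop
   vertex 0.3 0.9 0.1
   vertex 3.5 0.8 1.4
   vertex 2.2 0.3 2.8
  endloop
 endfacet
 facet normal 0.108 0.324 -0.940
  outer loop
   vertex 0.3 0.9 0.1
   vertex 0.1 3.0 0.8
   vertex 3.0 2.9 1.1
  endloop
 endfacet
 facet normal 0.375 -0.043 -0.926
  outer loop
   vertex 0.3 0.9 0.1
   vertex 3.0 2.9 1.1
   vertex 3.5 0.8 1.4
  endloop
 endfacet
 facet normal -0.995 -0.101 0.020
  outer loop
   vertex 0.3 0.9 0.1
   vertex 0.2 2.6 3.8
   vertex 0.1 3.0 0.8
  endloop
 endfacet
 facet normal -0.650 -0.697 0.303
  outer loop
   vertex 0.3 0.9 0.1
   vertex 2.2 0.3 2.8
   vertex 0.2 2.6 3.8
  endloop
 endfacet
 facet normal 0.012 0.368 0.930
  outer loop
   vertex 1.6 2.3 3.9
   vertex 2.1 3.8 3.3
   vertex 0.2 2.6 3.8
  endloop
 endfacet
 facet normal -0.170 -0.514 0.841
  outer loop
   vertex 1.6 2.3 3.9
   vertex 0.2 2.6 3.8
   vertex 2.2 0.3 2.8
  endloop
 endfacet
 facet normal 0.791 -0.019 0.612
  outer loop
   vertex 1.6 2.3 3.9
   vertex 3.5 0.8 1.4
   vertex 2.1 3.8 3.3
  endloop
 endfacet
 facet normal 0.749 -0.132 0.649
  outer loop
   vertex 1.6 2.3 3.9
   vertex 2.2 0.3 2.8
   vertex 3.5 0.8 1.4
  endloop
 endfacet
 facet normal -0.282 0.956 -0.081
  outer loop
   vertex 1.2 3.4 1.7
   vertex 0.1 3.0 0.8
   vertex 2.1 3.8 3.3
  endloop
 endfacet
 facet normal 0.080 0.871 -0.485
  outer loop
   vertex 1.2 3.4 1.7
   vertex 3.0 2.9 1.1
   vertex 0.1 3.0 0.8
  endloop
 endfacet
 facet normal 0.153 0.935 -0.320
  outer loop
   vertex 1.2 3.4 1.7
   vertex 2.1 3.8 3.3
   vertex 3.0 2.9 1.1
  endloop
 endfacet
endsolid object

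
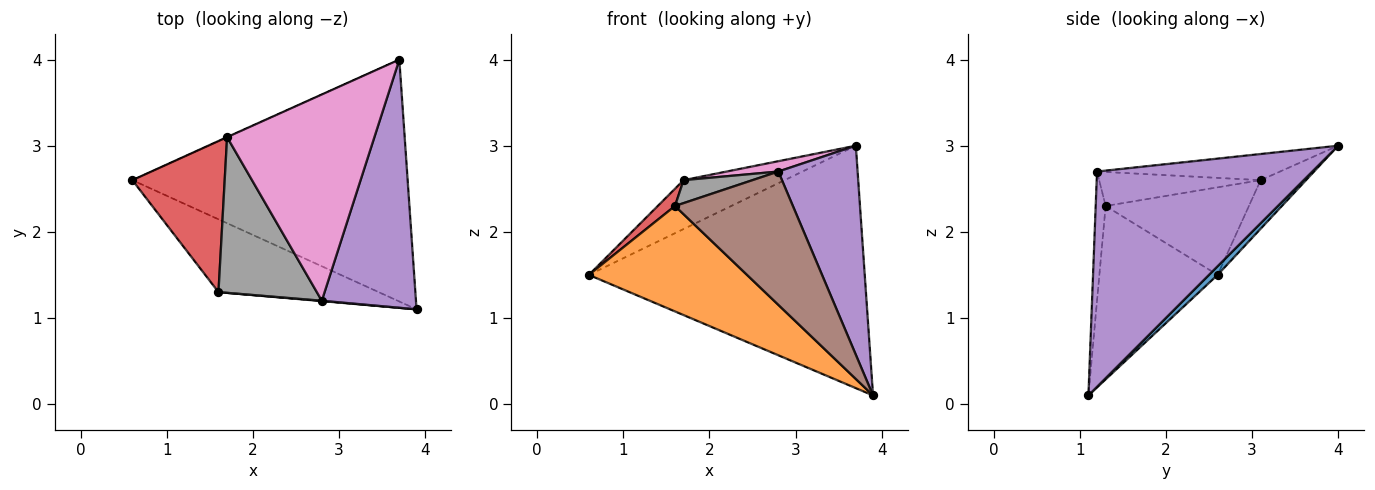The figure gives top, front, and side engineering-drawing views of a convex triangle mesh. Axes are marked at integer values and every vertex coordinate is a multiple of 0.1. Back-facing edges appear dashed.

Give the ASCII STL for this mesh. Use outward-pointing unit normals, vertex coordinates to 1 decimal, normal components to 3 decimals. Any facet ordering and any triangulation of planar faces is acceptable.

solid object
 facet normal 0.022 0.708 -0.706
  outer loop
   vertex 3.7 4.0 3.0
   vertex 3.9 1.1 0.1
   vertex 0.6 2.6 1.5
  endloop
 endfacet
 facet normal -0.524 -0.701 -0.484
  outer loop
   vertex 1.6 1.3 2.3
   vertex 0.6 2.6 1.5
   vertex 3.9 1.1 0.1
  endloop
 endfacet
 facet normal -0.409 0.912 -0.005
  outer loop
   vertex 1.7 3.1 2.6
   vertex 3.7 4.0 3.0
   vertex 0.6 2.6 1.5
  endloop
 endfacet
 facet normal -0.686 -0.082 0.723
  outer loop
   vertex 1.7 3.1 2.6
   vertex 0.6 2.6 1.5
   vertex 1.6 1.3 2.3
  endloop
 endfacet
 facet normal 0.868 -0.320 0.380
  outer loop
   vertex 2.8 1.2 2.7
   vertex 3.9 1.1 0.1
   vertex 3.7 4.0 3.0
  endloop
 endfacet
 facet normal -0.084 -0.996 0.003
  outer loop
   vertex 2.8 1.2 2.7
   vertex 1.6 1.3 2.3
   vertex 3.9 1.1 0.1
  endloop
 endfacet
 facet normal -0.175 -0.049 0.983
  outer loop
   vertex 2.8 1.2 2.7
   vertex 3.7 4.0 3.0
   vertex 1.7 3.1 2.6
  endloop
 endfacet
 facet normal -0.324 -0.138 0.936
  outer loop
   vertex 2.8 1.2 2.7
   vertex 1.7 3.1 2.6
   vertex 1.6 1.3 2.3
  endloop
 endfacet
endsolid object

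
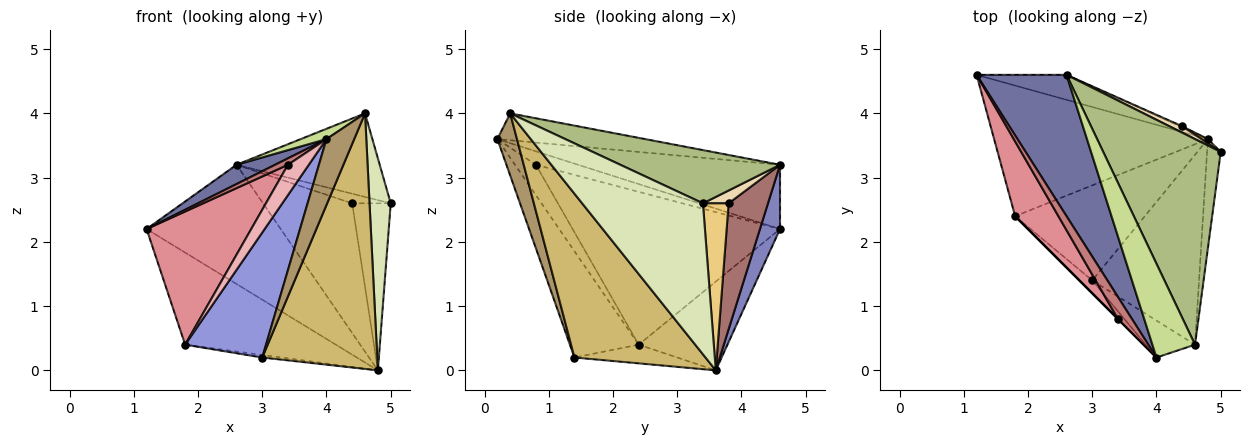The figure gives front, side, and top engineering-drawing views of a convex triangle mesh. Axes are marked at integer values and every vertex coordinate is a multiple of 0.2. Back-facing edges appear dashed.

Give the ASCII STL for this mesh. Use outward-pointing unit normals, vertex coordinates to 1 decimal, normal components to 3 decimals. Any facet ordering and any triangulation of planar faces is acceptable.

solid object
 facet normal -0.578 -0.110 0.809
  outer loop
   vertex 2.6 4.6 3.2
   vertex 1.2 4.6 2.2
   vertex 4.0 0.2 3.6
  endloop
 endfacet
 facet normal 0.145 0.968 -0.203
  outer loop
   vertex 2.6 4.6 3.2
   vertex 4.8 3.6 0.0
   vertex 1.2 4.6 2.2
  endloop
 endfacet
 facet normal -0.646 -0.759 -0.078
  outer loop
   vertex 1.8 2.4 0.4
   vertex 3.0 1.4 0.2
   vertex 4.0 0.2 3.6
  endloop
 endfacet
 facet normal -0.321 0.546 -0.774
  outer loop
   vertex 1.8 2.4 0.4
   vertex 1.2 4.6 2.2
   vertex 4.8 3.6 0.0
  endloop
 endfacet
 facet normal -0.143 0.027 -0.989
  outer loop
   vertex 1.8 2.4 0.4
   vertex 4.8 3.6 0.0
   vertex 3.0 1.4 0.2
  endloop
 endfacet
 facet normal 0.387 0.347 0.854
  outer loop
   vertex 4.6 0.4 4.0
   vertex 5.0 3.4 2.6
   vertex 2.6 4.6 3.2
  endloop
 endfacet
 facet normal -0.531 -0.092 0.842
  outer loop
   vertex 4.6 0.4 4.0
   vertex 2.6 4.6 3.2
   vertex 4.0 0.2 3.6
  endloop
 endfacet
 facet normal 0.981 -0.172 -0.089
  outer loop
   vertex 4.6 0.4 4.0
   vertex 4.8 3.6 0.0
   vertex 5.0 3.4 2.6
  endloop
 endfacet
 facet normal 0.525 -0.742 -0.416
  outer loop
   vertex 4.6 0.4 4.0
   vertex 4.0 0.2 3.6
   vertex 3.0 1.4 0.2
  endloop
 endfacet
 facet normal 0.675 -0.592 -0.440
  outer loop
   vertex 4.6 0.4 4.0
   vertex 3.0 1.4 0.2
   vertex 4.8 3.6 0.0
  endloop
 endfacet
 facet normal 0.555 0.832 0.021
  outer loop
   vertex 4.4 3.8 2.6
   vertex 5.0 3.4 2.6
   vertex 4.8 3.6 0.0
  endloop
 endfacet
 facet normal 0.485 0.728 0.485
  outer loop
   vertex 4.4 3.8 2.6
   vertex 2.6 4.6 3.2
   vertex 5.0 3.4 2.6
  endloop
 endfacet
 facet normal 0.404 0.915 -0.008
  outer loop
   vertex 4.4 3.8 2.6
   vertex 4.8 3.6 0.0
   vertex 2.6 4.6 3.2
  endloop
 endfacet
 facet normal -0.677 -0.206 0.706
  outer loop
   vertex 3.4 0.8 3.2
   vertex 4.0 0.2 3.6
   vertex 1.2 4.6 2.2
  endloop
 endfacet
 facet normal -0.866 -0.437 0.245
  outer loop
   vertex 3.4 0.8 3.2
   vertex 1.2 4.6 2.2
   vertex 1.8 2.4 0.4
  endloop
 endfacet
 facet normal -0.707 -0.707 0.000
  outer loop
   vertex 3.4 0.8 3.2
   vertex 1.8 2.4 0.4
   vertex 4.0 0.2 3.6
  endloop
 endfacet
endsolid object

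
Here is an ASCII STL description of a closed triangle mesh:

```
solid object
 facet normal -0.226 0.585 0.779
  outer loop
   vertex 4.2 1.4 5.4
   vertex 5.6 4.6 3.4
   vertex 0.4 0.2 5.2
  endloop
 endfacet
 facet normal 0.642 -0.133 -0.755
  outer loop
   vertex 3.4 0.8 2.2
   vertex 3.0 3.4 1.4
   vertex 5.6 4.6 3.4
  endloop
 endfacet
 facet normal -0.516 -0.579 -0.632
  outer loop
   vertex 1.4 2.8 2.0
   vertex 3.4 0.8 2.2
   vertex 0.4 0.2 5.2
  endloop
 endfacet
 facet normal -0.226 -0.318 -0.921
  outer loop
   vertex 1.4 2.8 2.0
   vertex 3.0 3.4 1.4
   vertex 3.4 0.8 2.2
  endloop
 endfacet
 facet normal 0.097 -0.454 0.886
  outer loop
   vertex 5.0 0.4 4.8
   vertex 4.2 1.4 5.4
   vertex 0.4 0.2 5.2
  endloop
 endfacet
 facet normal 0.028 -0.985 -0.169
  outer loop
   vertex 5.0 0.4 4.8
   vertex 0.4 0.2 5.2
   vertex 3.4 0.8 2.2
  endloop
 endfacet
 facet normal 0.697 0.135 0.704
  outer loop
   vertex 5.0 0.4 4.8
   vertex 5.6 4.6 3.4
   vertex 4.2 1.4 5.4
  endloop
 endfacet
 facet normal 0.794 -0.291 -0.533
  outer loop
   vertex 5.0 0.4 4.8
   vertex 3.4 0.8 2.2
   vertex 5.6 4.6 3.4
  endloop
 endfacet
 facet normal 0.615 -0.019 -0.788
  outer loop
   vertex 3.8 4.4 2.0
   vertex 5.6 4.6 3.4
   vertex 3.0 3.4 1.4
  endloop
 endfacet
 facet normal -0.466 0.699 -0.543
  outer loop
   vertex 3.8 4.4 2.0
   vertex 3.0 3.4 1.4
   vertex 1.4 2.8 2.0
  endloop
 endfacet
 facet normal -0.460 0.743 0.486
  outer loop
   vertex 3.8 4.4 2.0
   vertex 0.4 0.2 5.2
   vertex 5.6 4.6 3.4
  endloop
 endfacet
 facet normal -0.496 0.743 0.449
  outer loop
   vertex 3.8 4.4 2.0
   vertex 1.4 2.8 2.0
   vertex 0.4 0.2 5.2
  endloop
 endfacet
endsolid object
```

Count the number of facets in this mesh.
12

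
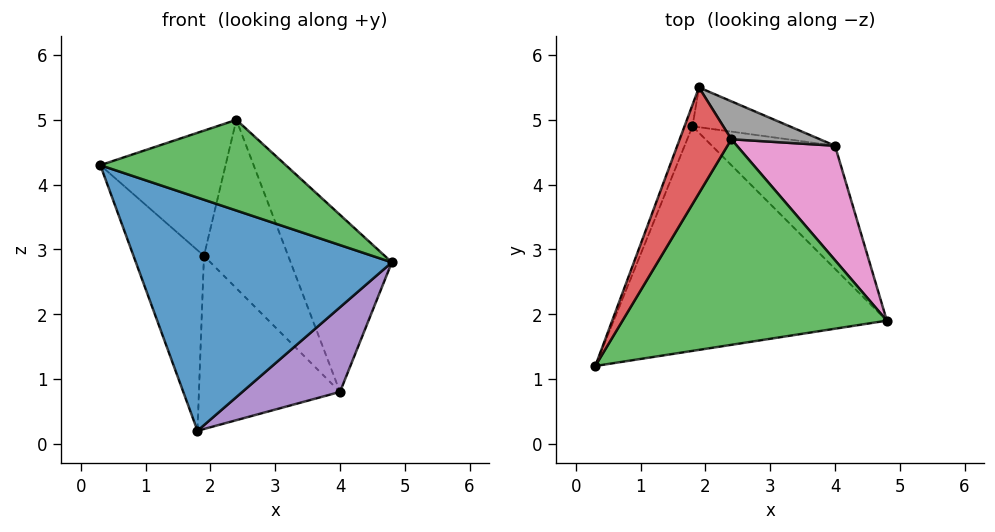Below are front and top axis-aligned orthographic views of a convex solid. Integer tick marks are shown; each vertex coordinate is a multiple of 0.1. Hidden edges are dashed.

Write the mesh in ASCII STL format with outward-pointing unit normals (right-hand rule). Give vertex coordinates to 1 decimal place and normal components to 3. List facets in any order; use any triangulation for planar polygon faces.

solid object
 facet normal -0.118 -0.715 -0.689
  outer loop
   vertex 1.8 4.9 0.2
   vertex 4.8 1.9 2.8
   vertex 0.3 1.2 4.3
  endloop
 endfacet
 facet normal -0.941 0.337 -0.040
  outer loop
   vertex 1.8 4.9 0.2
   vertex 0.3 1.2 4.3
   vertex 1.9 5.5 2.9
  endloop
 endfacet
 facet normal 0.345 -0.379 0.859
  outer loop
   vertex 2.4 4.7 5.0
   vertex 0.3 1.2 4.3
   vertex 4.8 1.9 2.8
  endloop
 endfacet
 facet normal -0.830 0.426 0.360
  outer loop
   vertex 2.4 4.7 5.0
   vertex 1.9 5.5 2.9
   vertex 0.3 1.2 4.3
  endloop
 endfacet
 facet normal 0.146 -0.561 -0.815
  outer loop
   vertex 4.0 4.6 0.8
   vertex 4.8 1.9 2.8
   vertex 1.8 4.9 0.2
  endloop
 endfacet
 facet normal 0.190 0.957 -0.220
  outer loop
   vertex 4.0 4.6 0.8
   vertex 1.8 4.9 0.2
   vertex 1.9 5.5 2.9
  endloop
 endfacet
 facet normal 0.828 0.471 0.304
  outer loop
   vertex 4.0 4.6 0.8
   vertex 2.4 4.7 5.0
   vertex 4.8 1.9 2.8
  endloop
 endfacet
 facet normal 0.538 0.822 0.185
  outer loop
   vertex 4.0 4.6 0.8
   vertex 1.9 5.5 2.9
   vertex 2.4 4.7 5.0
  endloop
 endfacet
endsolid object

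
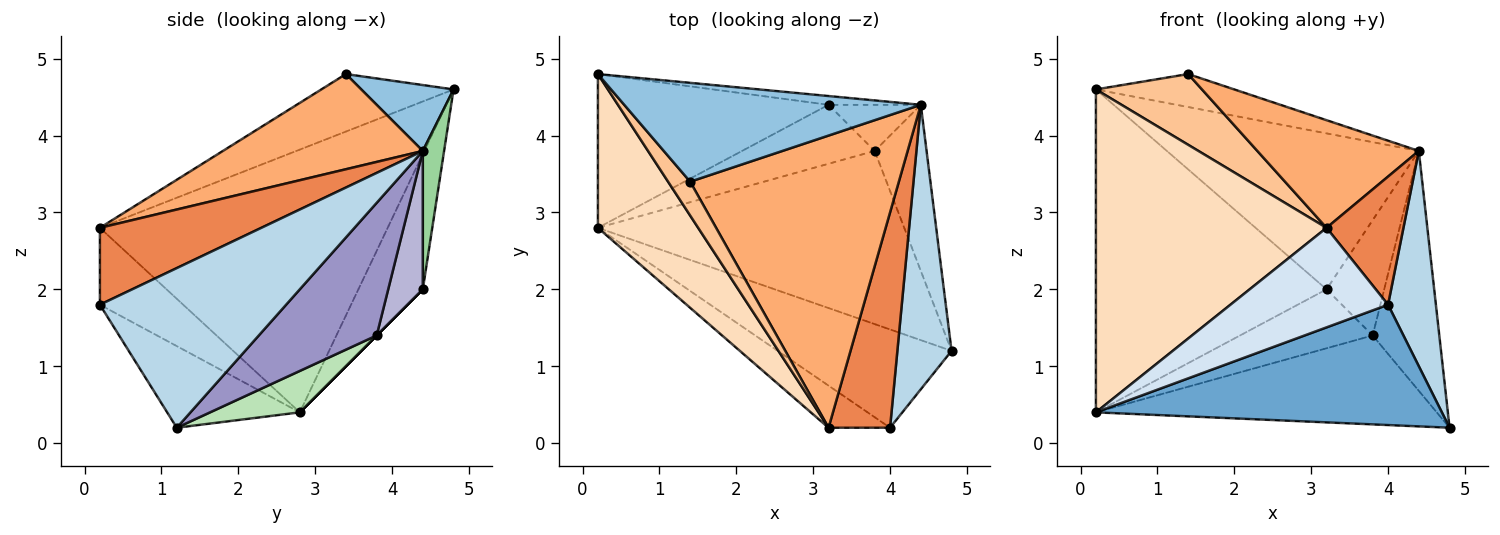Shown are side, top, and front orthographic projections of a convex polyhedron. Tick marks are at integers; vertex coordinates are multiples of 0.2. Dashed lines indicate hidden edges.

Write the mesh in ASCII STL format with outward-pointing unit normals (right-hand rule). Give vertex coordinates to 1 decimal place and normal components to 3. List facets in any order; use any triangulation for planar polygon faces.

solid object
 facet normal -0.285 -0.742 -0.606
  outer loop
   vertex 0.2 2.8 0.4
   vertex 4.8 1.2 0.2
   vertex 4.0 0.2 1.8
  endloop
 endfacet
 facet normal 0.206 0.309 0.928
  outer loop
   vertex 4.4 4.4 3.8
   vertex 0.2 4.8 4.6
   vertex 1.4 3.4 4.8
  endloop
 endfacet
 facet normal 0.920 -0.236 0.312
  outer loop
   vertex 4.4 4.4 3.8
   vertex 4.0 0.2 1.8
   vertex 4.8 1.2 0.2
  endloop
 endfacet
 facet normal -0.438 -0.828 -0.350
  outer loop
   vertex 3.2 0.2 2.8
   vertex 0.2 2.8 0.4
   vertex 4.0 0.2 1.8
  endloop
 endfacet
 facet normal 0.732 -0.349 0.586
  outer loop
   vertex 3.2 0.2 2.8
   vertex 4.0 0.2 1.8
   vertex 4.4 4.4 3.8
  endloop
 endfacet
 facet normal 0.393 -0.318 0.863
  outer loop
   vertex 3.2 0.2 2.8
   vertex 4.4 4.4 3.8
   vertex 1.4 3.4 4.8
  endloop
 endfacet
 facet normal -0.747 -0.600 0.287
  outer loop
   vertex 3.2 0.2 2.8
   vertex 1.4 3.4 4.8
   vertex 0.2 4.8 4.6
  endloop
 endfacet
 facet normal -0.748 -0.599 0.285
  outer loop
   vertex 3.2 0.2 2.8
   vertex 0.2 4.8 4.6
   vertex 0.2 2.8 0.4
  endloop
 endfacet
 facet normal -0.245 0.875 -0.417
  outer loop
   vertex 3.2 4.4 2.0
   vertex 0.2 2.8 0.4
   vertex 0.2 4.8 4.6
  endloop
 endfacet
 facet normal 0.084 0.995 -0.056
  outer loop
   vertex 3.2 4.4 2.0
   vertex 0.2 4.8 4.6
   vertex 4.4 4.4 3.8
  endloop
 endfacet
 facet normal 0.119 0.454 -0.883
  outer loop
   vertex 3.8 3.8 1.4
   vertex 4.8 1.2 0.2
   vertex 0.2 2.8 0.4
  endloop
 endfacet
 facet normal 0.000 0.707 -0.707
  outer loop
   vertex 3.8 3.8 1.4
   vertex 0.2 2.8 0.4
   vertex 3.2 4.4 2.0
  endloop
 endfacet
 facet normal 0.824 0.466 -0.322
  outer loop
   vertex 3.8 3.8 1.4
   vertex 4.4 4.4 3.8
   vertex 4.8 1.2 0.2
  endloop
 endfacet
 facet normal 0.487 0.811 -0.324
  outer loop
   vertex 3.8 3.8 1.4
   vertex 3.2 4.4 2.0
   vertex 4.4 4.4 3.8
  endloop
 endfacet
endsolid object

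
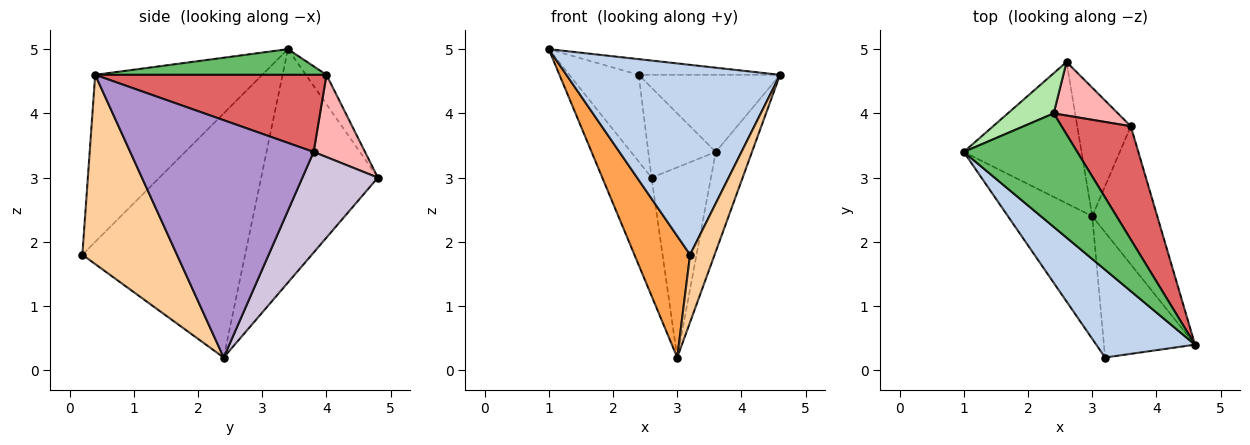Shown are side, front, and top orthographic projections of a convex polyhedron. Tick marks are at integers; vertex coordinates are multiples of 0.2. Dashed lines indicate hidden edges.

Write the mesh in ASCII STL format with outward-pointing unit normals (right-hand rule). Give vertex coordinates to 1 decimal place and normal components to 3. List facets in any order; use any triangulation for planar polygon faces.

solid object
 facet normal -0.835 0.353 -0.422
  outer loop
   vertex 3.0 2.4 0.2
   vertex 1.0 3.4 5.0
   vertex 2.6 4.8 3.0
  endloop
 endfacet
 facet normal -0.579 -0.740 0.342
  outer loop
   vertex 3.2 0.2 1.8
   vertex 4.6 0.4 4.6
   vertex 1.0 3.4 5.0
  endloop
 endfacet
 facet normal -0.899 -0.308 -0.311
  outer loop
   vertex 3.2 0.2 1.8
   vertex 1.0 3.4 5.0
   vertex 3.0 2.4 0.2
  endloop
 endfacet
 facet normal 0.877 -0.227 -0.422
  outer loop
   vertex 3.2 0.2 1.8
   vertex 3.0 2.4 0.2
   vertex 4.6 0.4 4.6
  endloop
 endfacet
 facet normal 0.219 0.134 0.967
  outer loop
   vertex 2.4 4.0 4.6
   vertex 1.0 3.4 5.0
   vertex 4.6 0.4 4.6
  endloop
 endfacet
 facet normal -0.260 0.876 0.406
  outer loop
   vertex 2.4 4.0 4.6
   vertex 2.6 4.8 3.0
   vertex 1.0 3.4 5.0
  endloop
 endfacet
 facet normal 0.677 0.414 0.608
  outer loop
   vertex 3.6 3.8 3.4
   vertex 2.4 4.0 4.6
   vertex 4.6 0.4 4.6
  endloop
 endfacet
 facet normal 0.548 0.719 0.428
  outer loop
   vertex 3.6 3.8 3.4
   vertex 2.6 4.8 3.0
   vertex 2.4 4.0 4.6
  endloop
 endfacet
 facet normal 0.947 0.187 -0.259
  outer loop
   vertex 3.6 3.8 3.4
   vertex 4.6 0.4 4.6
   vertex 3.0 2.4 0.2
  endloop
 endfacet
 facet normal 0.725 0.571 -0.386
  outer loop
   vertex 3.6 3.8 3.4
   vertex 3.0 2.4 0.2
   vertex 2.6 4.8 3.0
  endloop
 endfacet
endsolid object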